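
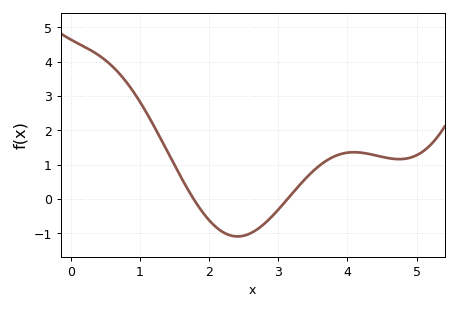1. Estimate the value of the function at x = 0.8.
3.4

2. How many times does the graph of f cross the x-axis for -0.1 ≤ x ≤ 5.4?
2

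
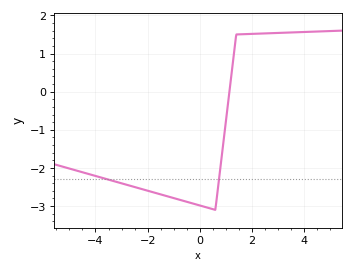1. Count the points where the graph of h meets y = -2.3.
2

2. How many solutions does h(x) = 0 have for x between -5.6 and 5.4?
1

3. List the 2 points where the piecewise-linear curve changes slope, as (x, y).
(0.6, -3.1); (1.4, 1.5)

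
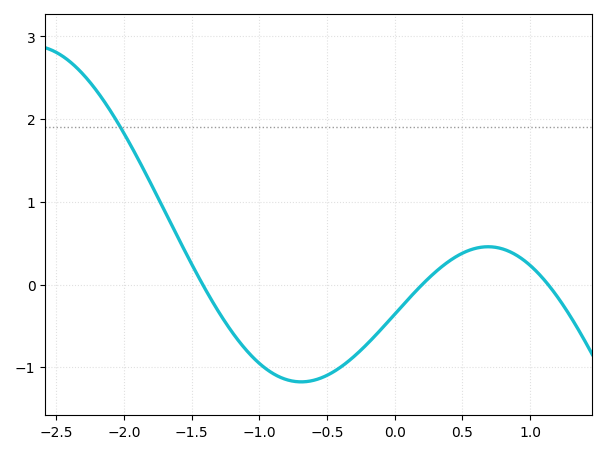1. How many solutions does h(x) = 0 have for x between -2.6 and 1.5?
3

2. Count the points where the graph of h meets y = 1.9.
1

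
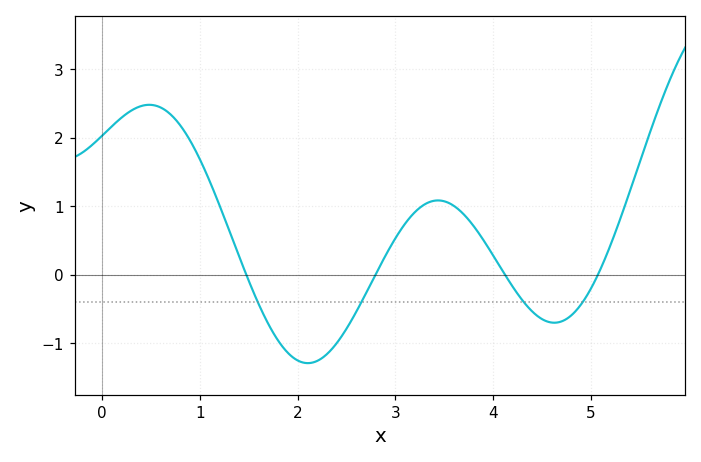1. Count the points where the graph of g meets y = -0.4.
4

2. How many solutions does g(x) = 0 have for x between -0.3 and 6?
4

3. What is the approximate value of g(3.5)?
1.1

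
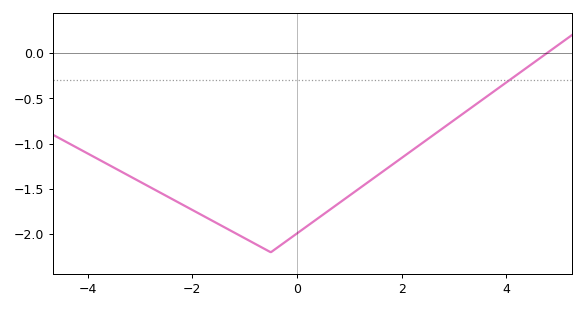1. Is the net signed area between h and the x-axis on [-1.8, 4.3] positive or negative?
negative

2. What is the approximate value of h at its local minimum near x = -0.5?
-2.2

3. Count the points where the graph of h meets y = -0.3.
1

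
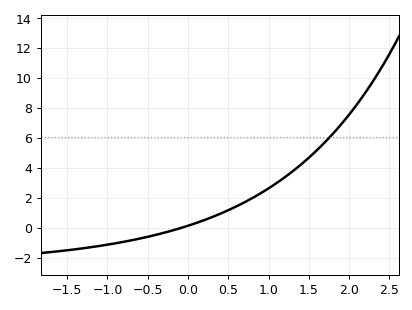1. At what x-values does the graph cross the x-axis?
-0.101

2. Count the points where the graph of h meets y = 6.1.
1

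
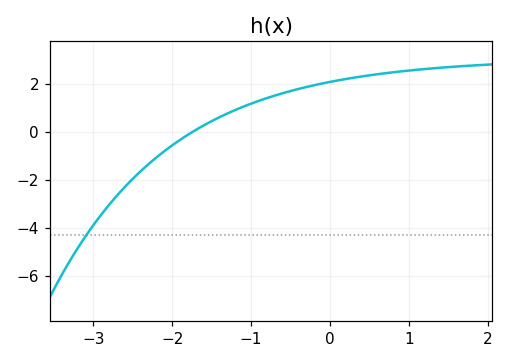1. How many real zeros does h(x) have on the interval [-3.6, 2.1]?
1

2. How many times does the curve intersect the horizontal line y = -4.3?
1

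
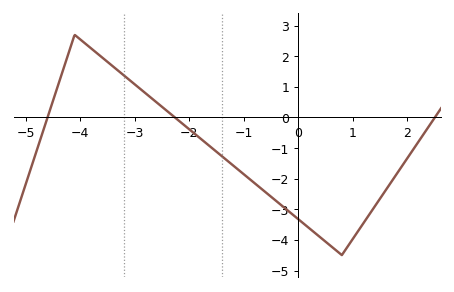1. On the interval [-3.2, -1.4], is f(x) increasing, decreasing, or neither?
decreasing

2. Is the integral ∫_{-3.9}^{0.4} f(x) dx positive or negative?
negative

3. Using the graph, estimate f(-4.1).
2.7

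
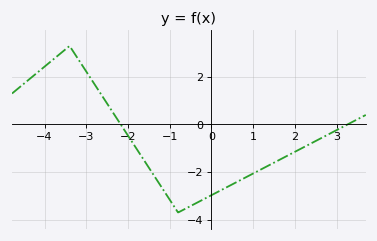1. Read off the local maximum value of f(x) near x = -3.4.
3.3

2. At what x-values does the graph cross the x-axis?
-2.17, 3.26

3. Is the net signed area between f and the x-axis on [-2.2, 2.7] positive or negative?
negative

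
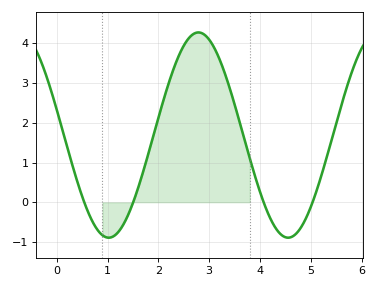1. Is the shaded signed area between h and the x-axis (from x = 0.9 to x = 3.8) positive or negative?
positive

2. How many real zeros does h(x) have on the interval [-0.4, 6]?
4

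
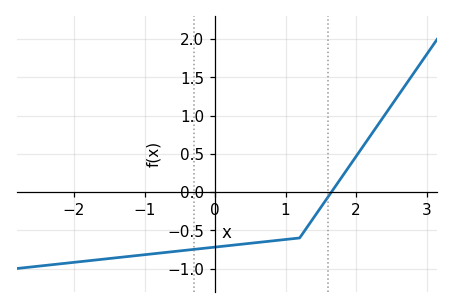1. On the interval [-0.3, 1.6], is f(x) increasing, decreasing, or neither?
increasing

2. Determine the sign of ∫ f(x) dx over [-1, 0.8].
negative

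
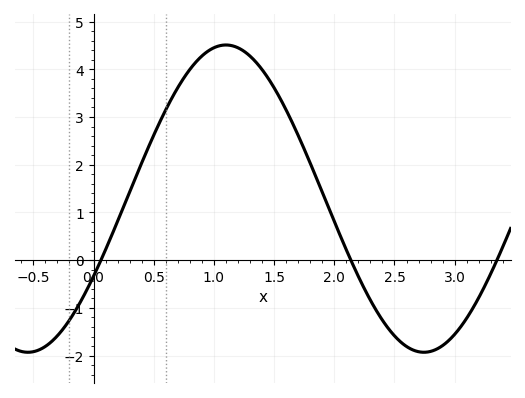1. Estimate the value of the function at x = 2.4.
-1.26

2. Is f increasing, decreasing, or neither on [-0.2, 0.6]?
increasing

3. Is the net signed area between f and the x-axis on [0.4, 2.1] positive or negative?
positive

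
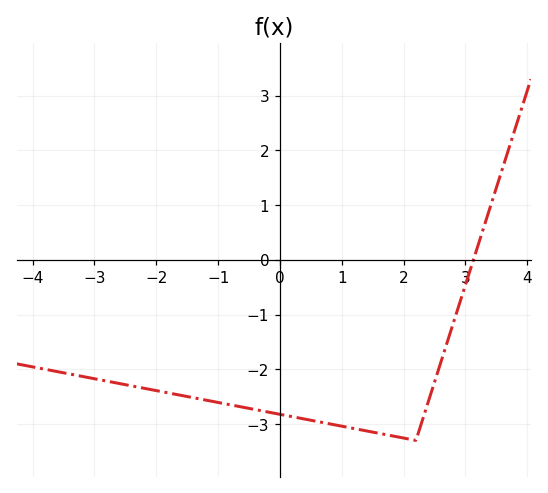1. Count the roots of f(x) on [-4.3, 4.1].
1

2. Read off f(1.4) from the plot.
-3.1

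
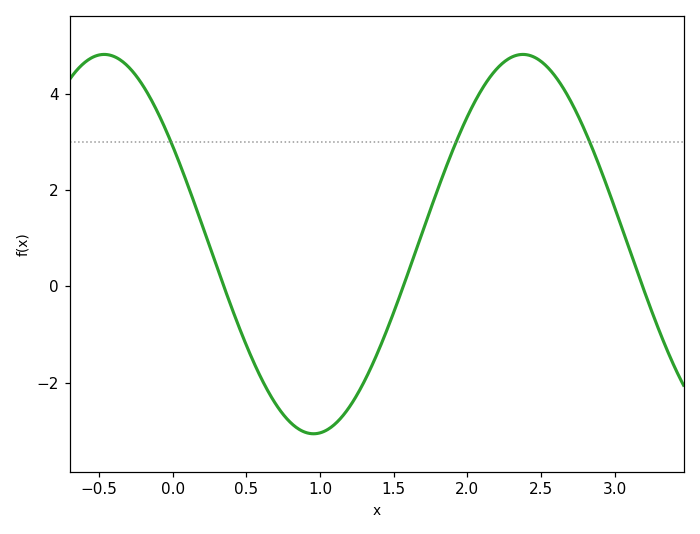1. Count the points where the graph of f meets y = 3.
3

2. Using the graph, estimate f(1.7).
1.17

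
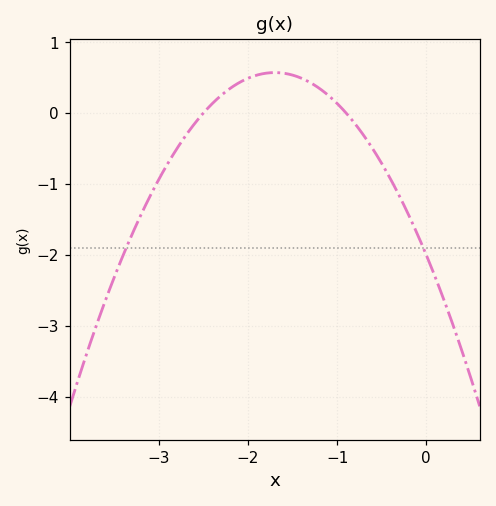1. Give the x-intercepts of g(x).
-2.5, -0.9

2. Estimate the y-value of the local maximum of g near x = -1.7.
0.57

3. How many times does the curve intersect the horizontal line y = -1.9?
2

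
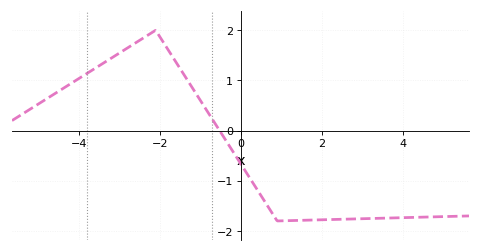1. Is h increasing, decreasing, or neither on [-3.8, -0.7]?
neither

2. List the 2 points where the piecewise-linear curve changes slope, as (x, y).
(-2.1, 2); (0.9, -1.8)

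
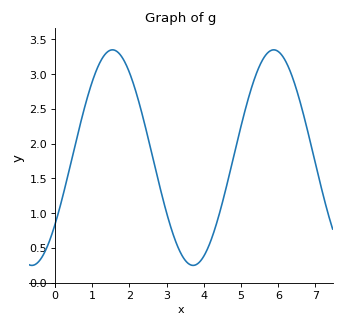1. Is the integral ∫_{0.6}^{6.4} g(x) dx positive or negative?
positive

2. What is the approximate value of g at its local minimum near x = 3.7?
0.25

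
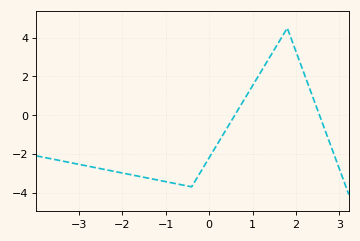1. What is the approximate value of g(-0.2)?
-3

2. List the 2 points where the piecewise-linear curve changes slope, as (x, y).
(-0.4, -3.7); (1.8, 4.5)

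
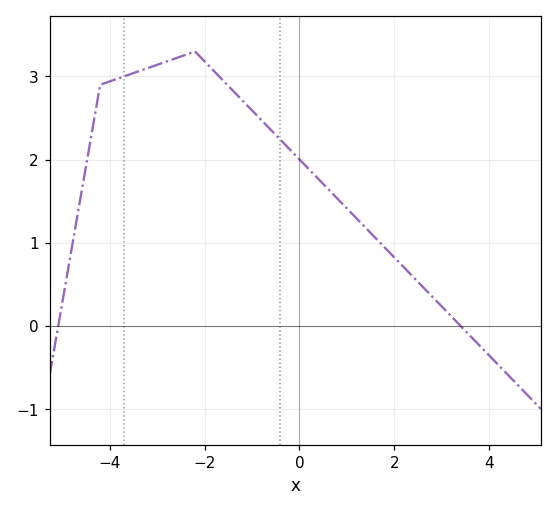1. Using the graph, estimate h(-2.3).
3.28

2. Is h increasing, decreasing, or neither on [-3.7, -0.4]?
neither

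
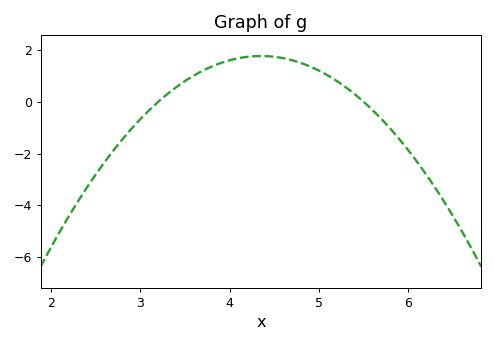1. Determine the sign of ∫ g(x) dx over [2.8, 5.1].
positive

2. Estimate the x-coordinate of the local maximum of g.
4.35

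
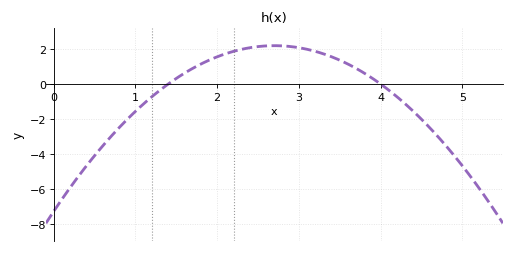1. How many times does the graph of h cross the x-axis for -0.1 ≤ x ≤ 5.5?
2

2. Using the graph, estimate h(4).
0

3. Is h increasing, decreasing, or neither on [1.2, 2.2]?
increasing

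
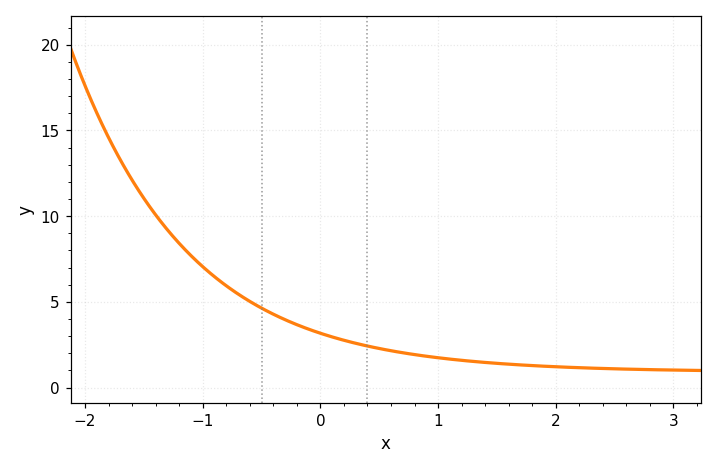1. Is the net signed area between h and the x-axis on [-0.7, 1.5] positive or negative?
positive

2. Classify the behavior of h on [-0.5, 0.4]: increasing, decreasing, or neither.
decreasing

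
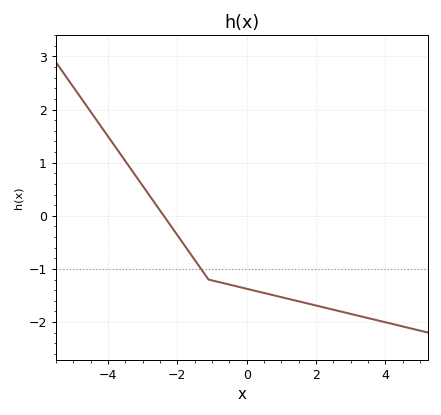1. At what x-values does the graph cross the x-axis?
-2.39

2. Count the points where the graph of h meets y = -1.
1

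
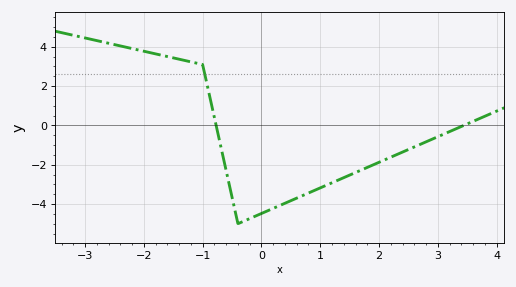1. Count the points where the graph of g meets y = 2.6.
1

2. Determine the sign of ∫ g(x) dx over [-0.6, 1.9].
negative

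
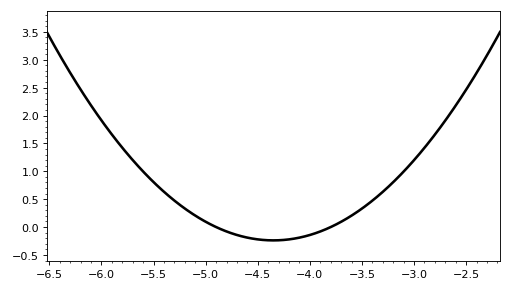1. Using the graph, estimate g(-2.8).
1.66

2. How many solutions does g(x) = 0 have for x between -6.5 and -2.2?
2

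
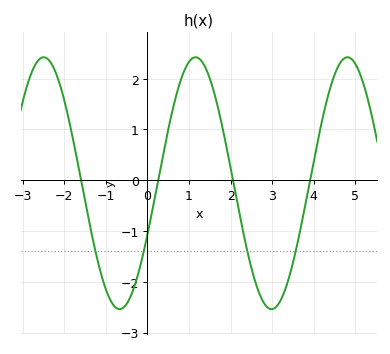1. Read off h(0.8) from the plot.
2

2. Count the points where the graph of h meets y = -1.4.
4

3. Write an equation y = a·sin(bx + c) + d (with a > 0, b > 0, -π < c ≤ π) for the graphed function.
y = 2.48sin(1.7x - 0.42) - 0.06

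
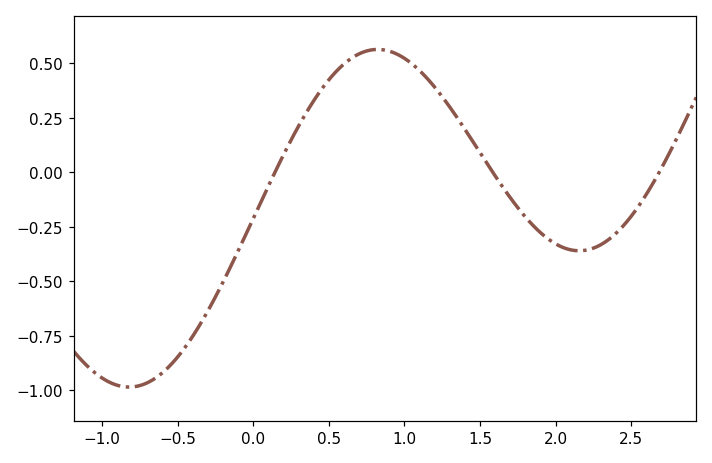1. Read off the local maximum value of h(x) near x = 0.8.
0.564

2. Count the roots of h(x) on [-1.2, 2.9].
3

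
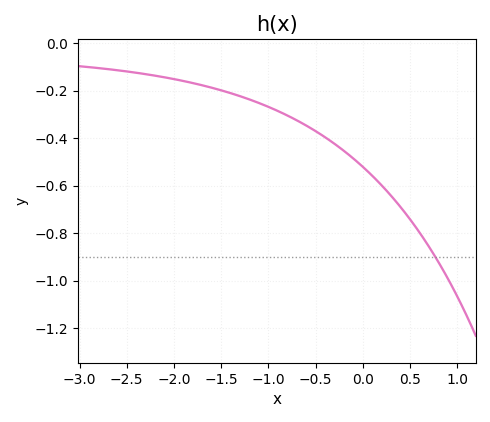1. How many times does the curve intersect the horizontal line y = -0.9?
1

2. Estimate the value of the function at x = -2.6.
-0.113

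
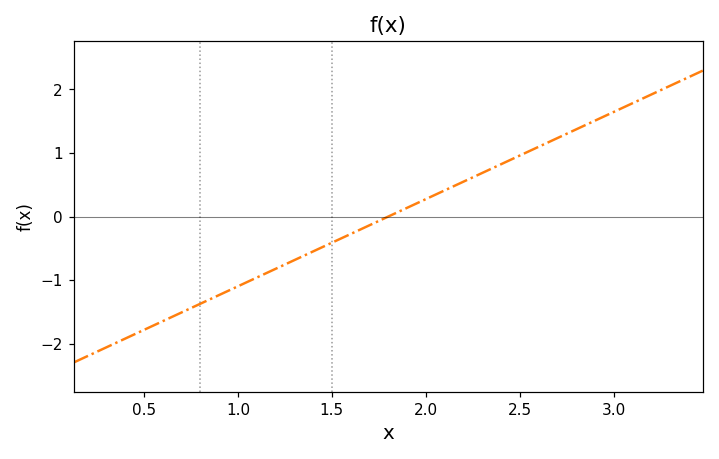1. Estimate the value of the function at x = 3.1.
1.78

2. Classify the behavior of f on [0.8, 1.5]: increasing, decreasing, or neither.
increasing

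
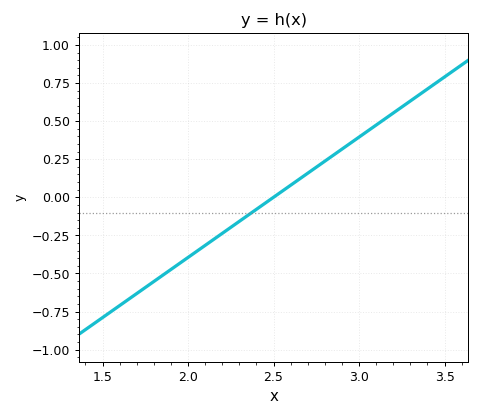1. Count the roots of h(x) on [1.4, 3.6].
1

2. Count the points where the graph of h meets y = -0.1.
1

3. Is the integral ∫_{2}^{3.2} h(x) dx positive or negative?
positive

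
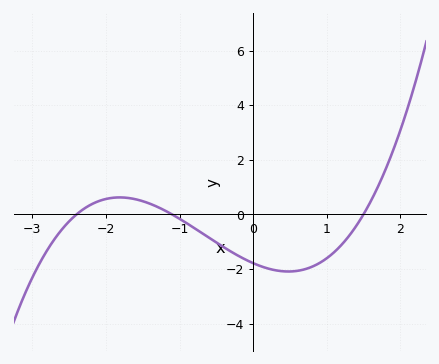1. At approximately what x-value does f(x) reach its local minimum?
0.5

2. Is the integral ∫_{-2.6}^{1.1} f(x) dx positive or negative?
negative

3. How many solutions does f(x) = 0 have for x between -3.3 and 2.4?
3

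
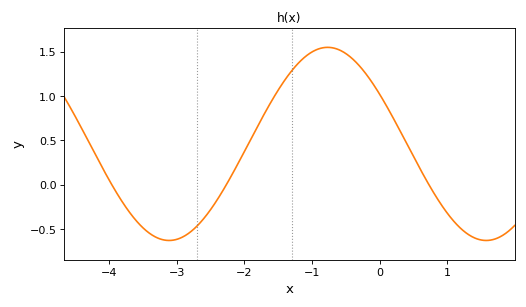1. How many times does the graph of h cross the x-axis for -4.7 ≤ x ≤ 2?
3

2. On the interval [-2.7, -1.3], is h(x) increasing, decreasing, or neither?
increasing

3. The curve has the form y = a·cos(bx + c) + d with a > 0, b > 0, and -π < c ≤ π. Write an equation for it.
y = 1.09cos(1.34x + 1.03) + 0.46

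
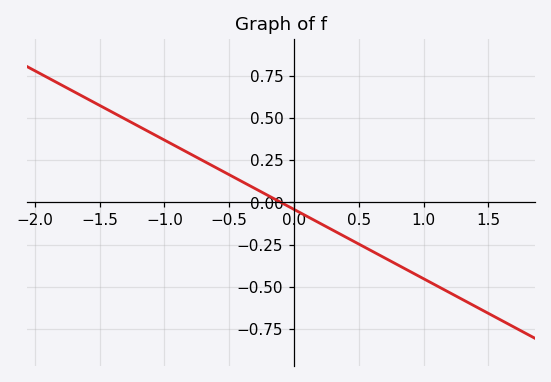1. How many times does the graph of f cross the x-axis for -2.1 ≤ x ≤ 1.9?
1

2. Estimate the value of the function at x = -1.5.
0.58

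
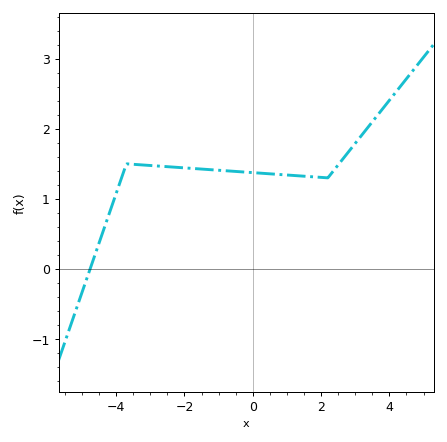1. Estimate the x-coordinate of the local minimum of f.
2.2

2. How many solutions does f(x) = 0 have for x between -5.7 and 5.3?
1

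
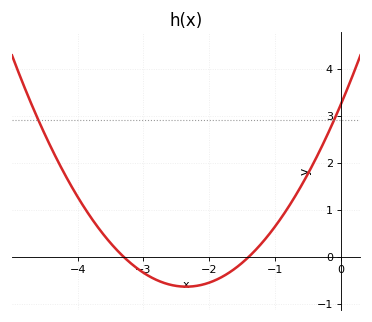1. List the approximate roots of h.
-3.3, -1.4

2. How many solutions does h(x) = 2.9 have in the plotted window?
2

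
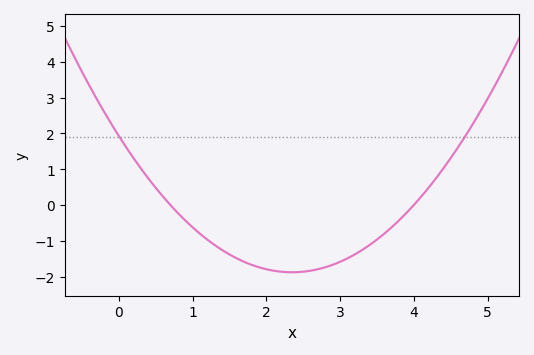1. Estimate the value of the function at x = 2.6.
-1.84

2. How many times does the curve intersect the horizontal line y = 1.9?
2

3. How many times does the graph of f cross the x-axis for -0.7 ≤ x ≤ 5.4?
2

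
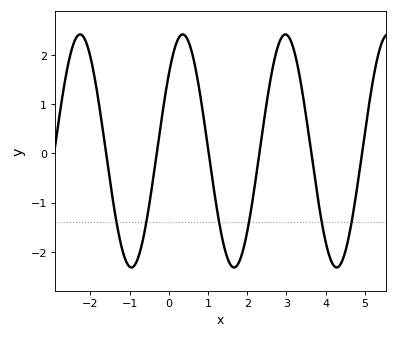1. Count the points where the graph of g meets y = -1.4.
6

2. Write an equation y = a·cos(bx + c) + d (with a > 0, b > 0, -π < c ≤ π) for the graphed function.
y = 2.37cos(2.4x - 0.852) + 0.05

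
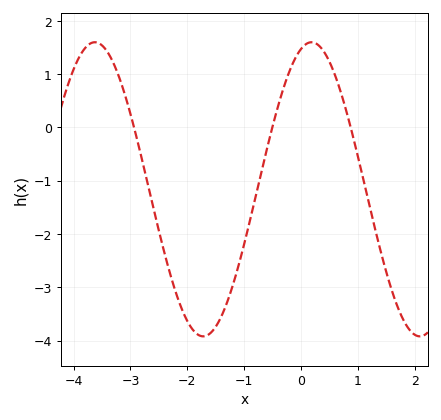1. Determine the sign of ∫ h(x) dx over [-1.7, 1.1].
negative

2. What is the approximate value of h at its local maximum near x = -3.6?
1.6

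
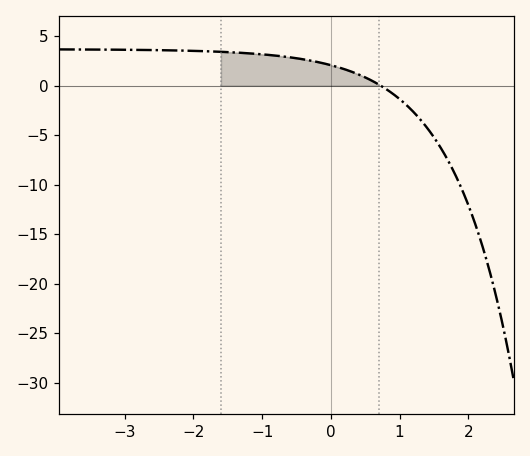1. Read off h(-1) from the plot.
3.18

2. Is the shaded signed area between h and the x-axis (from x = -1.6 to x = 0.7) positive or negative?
positive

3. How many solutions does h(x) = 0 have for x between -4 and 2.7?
1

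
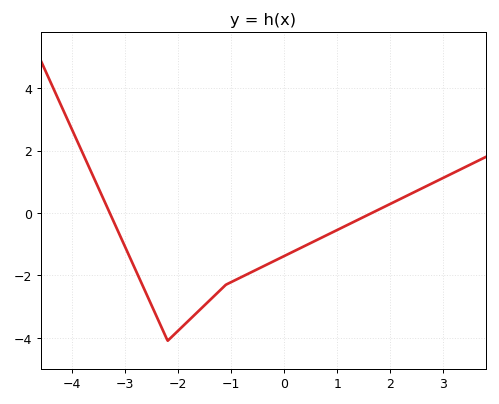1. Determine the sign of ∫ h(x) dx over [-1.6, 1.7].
negative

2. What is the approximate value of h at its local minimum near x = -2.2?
-4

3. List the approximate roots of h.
-3.2, 1.6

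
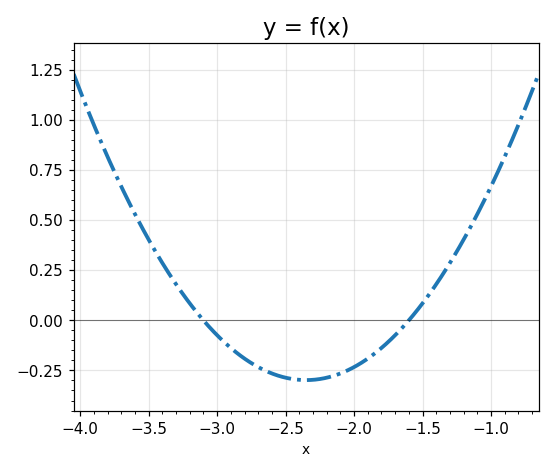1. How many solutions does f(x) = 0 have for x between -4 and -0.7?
2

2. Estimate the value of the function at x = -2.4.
-0.297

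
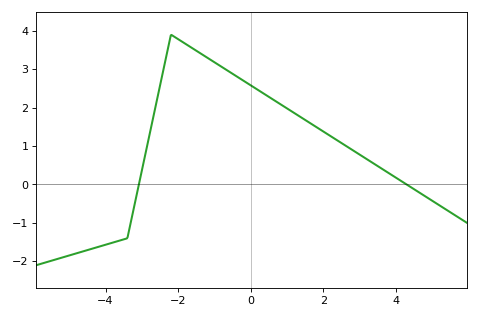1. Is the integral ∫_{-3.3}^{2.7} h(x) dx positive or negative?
positive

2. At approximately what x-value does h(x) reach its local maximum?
-2.19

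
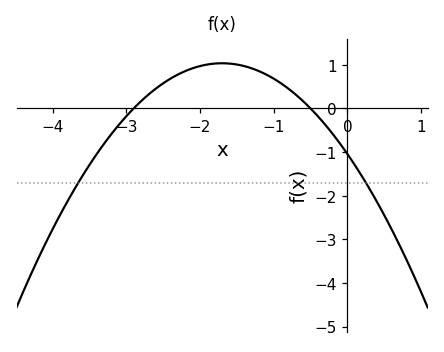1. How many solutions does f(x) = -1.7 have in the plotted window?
2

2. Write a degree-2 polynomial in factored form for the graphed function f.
y = -0.72(x + 2.9)(x + 0.5)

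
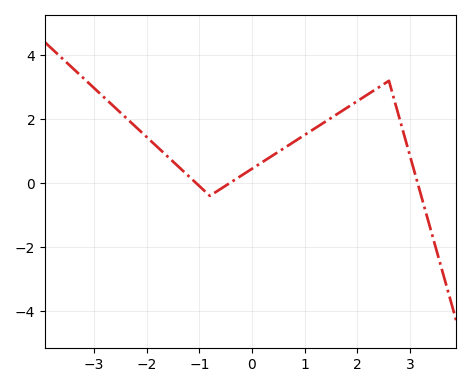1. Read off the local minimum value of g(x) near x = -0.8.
-0.4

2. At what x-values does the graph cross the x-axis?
-1, -0.4, 3.2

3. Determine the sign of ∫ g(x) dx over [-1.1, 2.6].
positive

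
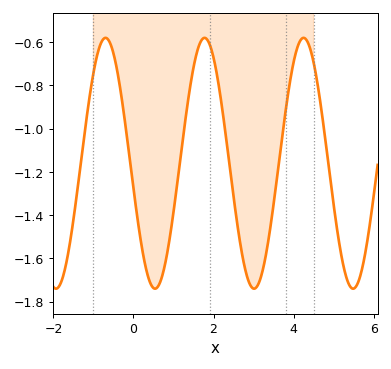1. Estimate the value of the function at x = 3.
-1.74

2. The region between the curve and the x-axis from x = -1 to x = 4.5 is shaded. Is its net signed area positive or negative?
negative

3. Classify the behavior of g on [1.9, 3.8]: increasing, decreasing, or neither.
neither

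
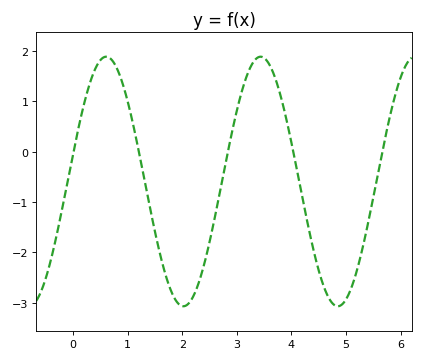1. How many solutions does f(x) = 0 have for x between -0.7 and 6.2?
5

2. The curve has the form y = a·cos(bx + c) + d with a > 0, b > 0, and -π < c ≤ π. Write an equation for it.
y = 2.48cos(2.2x - 1.3) - 0.59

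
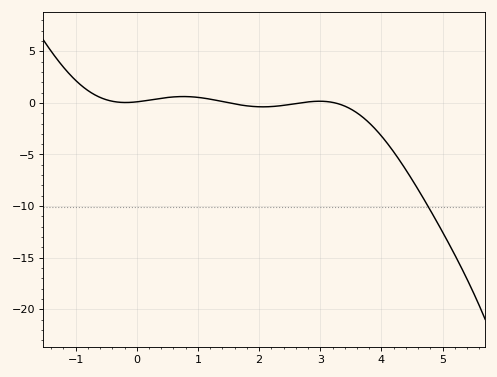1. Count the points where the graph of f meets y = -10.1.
1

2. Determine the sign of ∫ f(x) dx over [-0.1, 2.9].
positive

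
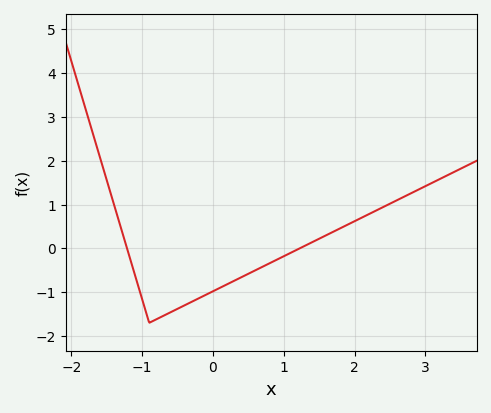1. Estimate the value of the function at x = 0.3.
-0.7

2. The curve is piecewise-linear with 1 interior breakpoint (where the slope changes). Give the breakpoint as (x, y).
(-0.9, -1.7)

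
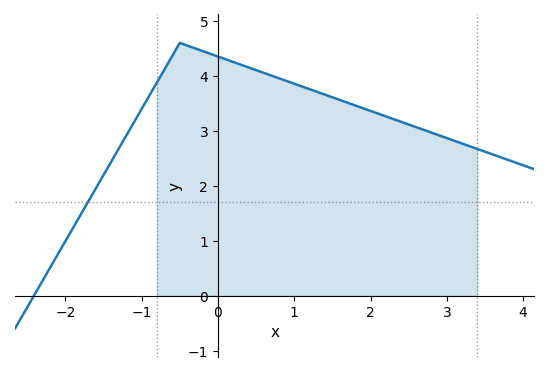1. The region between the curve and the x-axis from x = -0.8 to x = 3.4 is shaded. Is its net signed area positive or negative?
positive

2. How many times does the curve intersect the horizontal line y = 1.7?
1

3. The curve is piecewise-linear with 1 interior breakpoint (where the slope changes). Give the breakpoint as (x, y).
(-0.5, 4.6)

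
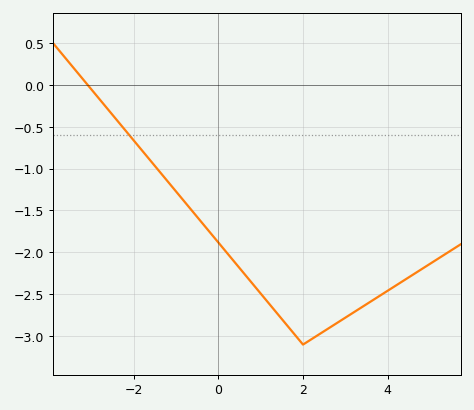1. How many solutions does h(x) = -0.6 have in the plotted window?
1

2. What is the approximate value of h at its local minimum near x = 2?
-3.1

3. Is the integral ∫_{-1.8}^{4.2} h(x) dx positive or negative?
negative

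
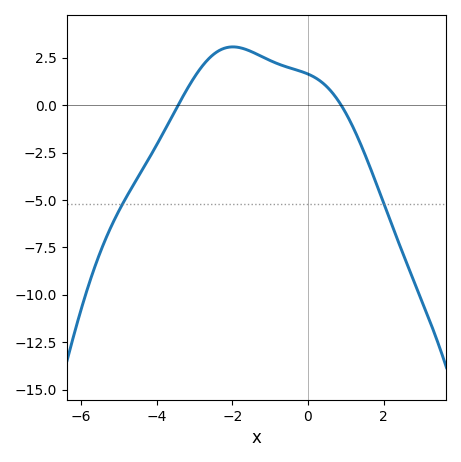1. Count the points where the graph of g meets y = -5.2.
2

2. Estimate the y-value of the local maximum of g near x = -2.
3.07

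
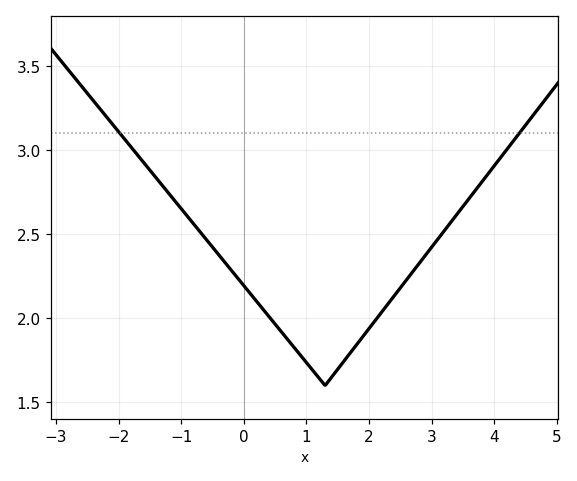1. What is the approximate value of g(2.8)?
2.33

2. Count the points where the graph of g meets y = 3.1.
2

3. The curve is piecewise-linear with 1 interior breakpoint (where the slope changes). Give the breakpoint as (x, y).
(1.3, 1.6)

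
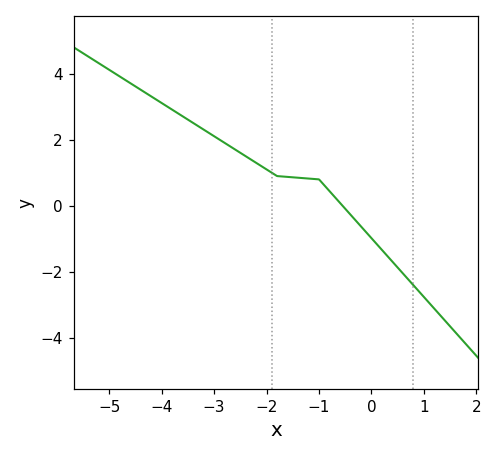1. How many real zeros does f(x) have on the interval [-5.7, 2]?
1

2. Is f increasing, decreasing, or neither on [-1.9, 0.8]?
decreasing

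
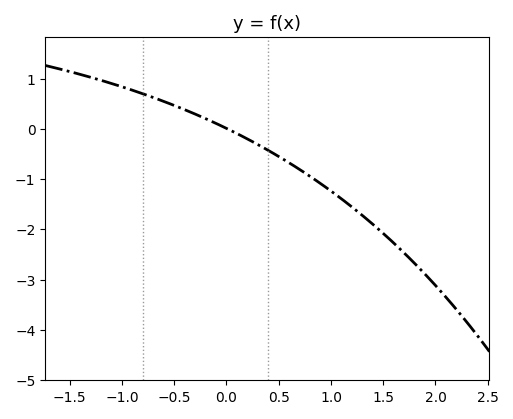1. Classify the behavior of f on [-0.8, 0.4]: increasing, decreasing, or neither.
decreasing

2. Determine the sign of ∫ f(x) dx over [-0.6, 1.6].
negative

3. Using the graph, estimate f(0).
0.01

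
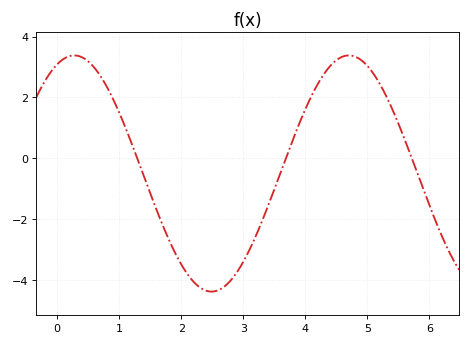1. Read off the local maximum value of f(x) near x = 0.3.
3.4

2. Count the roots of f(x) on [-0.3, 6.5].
3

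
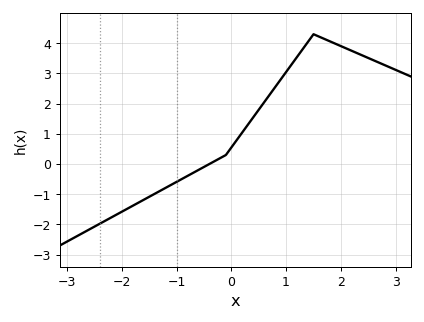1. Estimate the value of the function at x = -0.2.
0.201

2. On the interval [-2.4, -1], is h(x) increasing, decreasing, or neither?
increasing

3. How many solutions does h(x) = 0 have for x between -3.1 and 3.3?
1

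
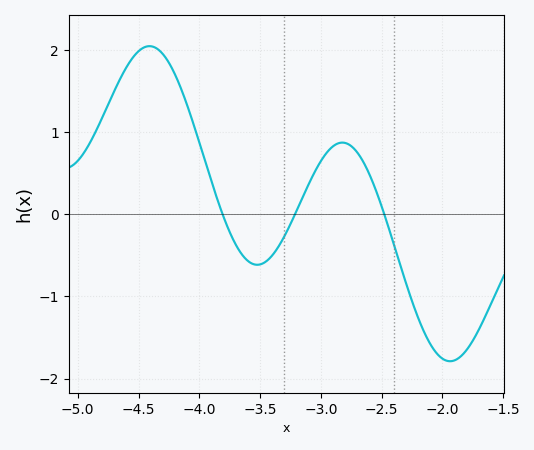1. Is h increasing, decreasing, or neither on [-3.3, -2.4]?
neither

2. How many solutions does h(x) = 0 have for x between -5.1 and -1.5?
3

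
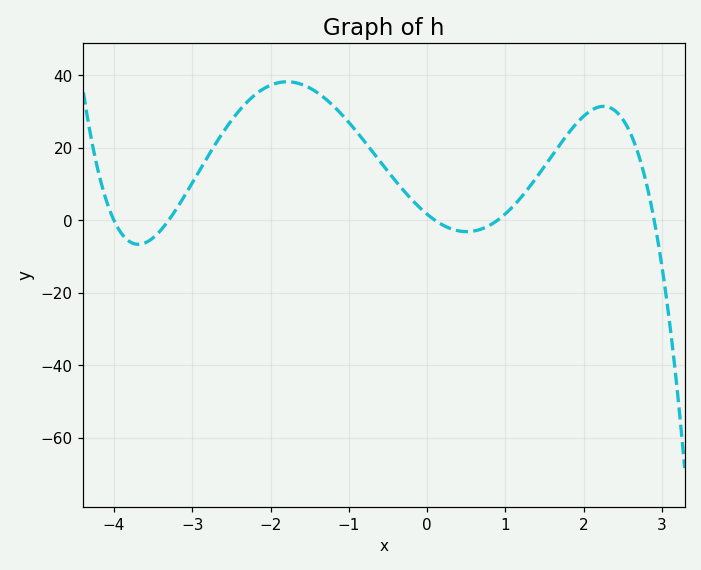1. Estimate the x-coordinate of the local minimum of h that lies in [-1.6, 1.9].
0.506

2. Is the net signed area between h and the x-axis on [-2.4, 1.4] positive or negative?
positive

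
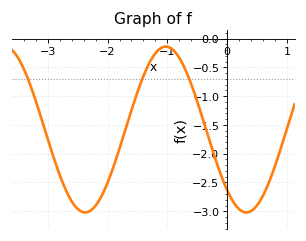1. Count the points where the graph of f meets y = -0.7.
3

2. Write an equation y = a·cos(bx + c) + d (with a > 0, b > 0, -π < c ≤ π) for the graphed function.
y = 1.44cos(2.33x + 2.39) - 1.58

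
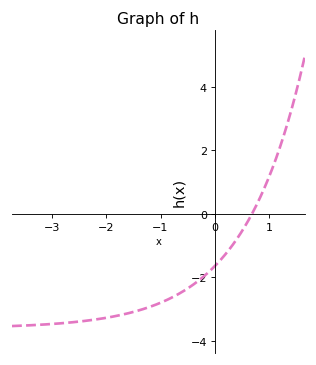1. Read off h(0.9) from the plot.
0.756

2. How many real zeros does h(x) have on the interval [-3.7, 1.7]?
1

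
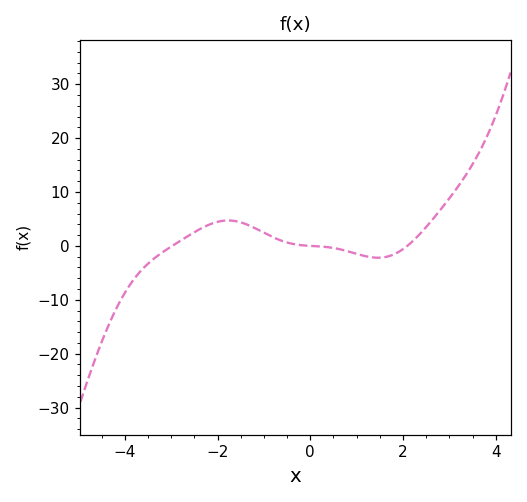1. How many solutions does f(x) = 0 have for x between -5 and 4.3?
3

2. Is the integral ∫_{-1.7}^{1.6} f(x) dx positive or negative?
positive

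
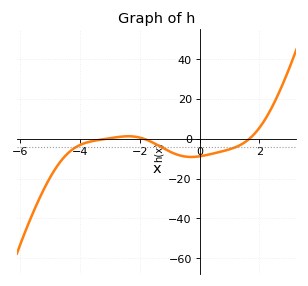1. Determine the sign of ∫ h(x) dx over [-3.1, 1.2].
negative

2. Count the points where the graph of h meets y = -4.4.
3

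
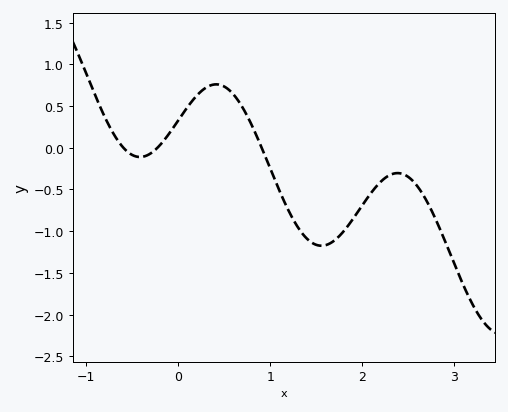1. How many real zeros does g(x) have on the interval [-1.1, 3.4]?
3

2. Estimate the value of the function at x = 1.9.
-0.85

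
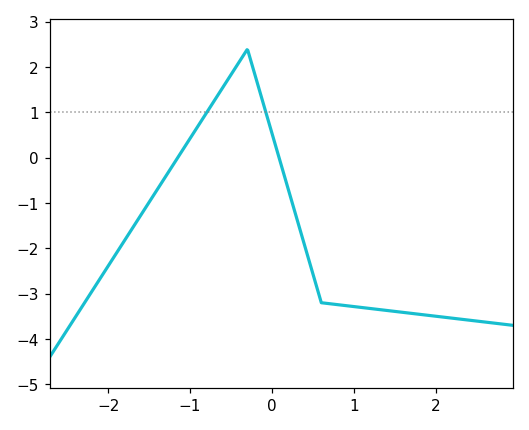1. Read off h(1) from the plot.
-3.29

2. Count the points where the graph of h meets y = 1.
2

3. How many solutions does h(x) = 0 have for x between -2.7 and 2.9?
2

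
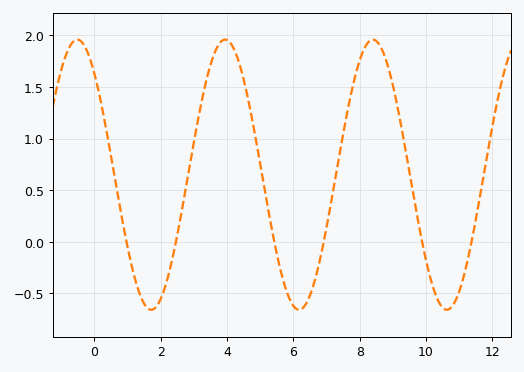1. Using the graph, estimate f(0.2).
1.35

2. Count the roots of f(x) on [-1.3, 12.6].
6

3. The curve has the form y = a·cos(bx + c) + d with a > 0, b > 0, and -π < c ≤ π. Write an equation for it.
y = 1.31cos(1.4x + 0.72) + 0.65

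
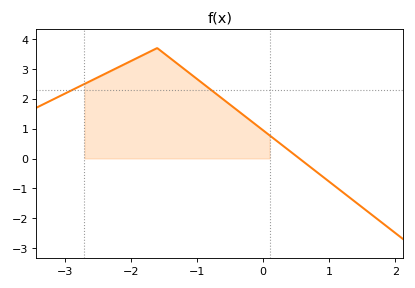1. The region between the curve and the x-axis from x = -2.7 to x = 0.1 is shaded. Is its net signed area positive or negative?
positive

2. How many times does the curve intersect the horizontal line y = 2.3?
2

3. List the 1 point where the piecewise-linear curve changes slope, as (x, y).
(-1.6, 3.7)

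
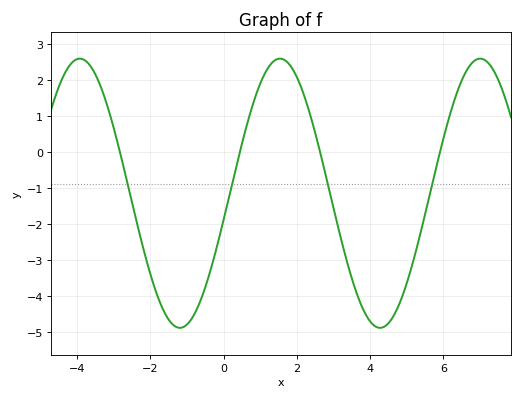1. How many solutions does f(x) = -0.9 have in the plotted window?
4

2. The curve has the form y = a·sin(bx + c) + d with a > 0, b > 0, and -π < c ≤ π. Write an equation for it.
y = 3.74sin(1.15x - 0.202) - 1.15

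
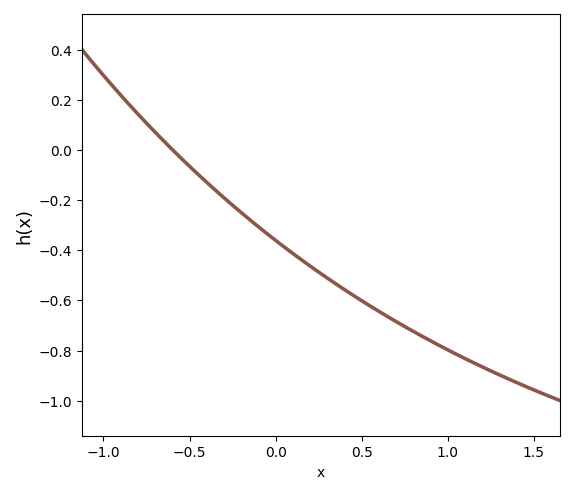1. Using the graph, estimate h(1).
-0.8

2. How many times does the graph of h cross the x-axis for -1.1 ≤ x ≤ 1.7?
1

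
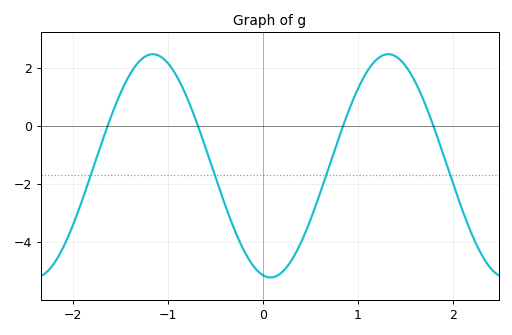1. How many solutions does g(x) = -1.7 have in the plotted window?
4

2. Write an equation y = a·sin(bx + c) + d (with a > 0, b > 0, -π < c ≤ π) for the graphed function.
y = 3.85sin(2.53x - 1.77) - 1.37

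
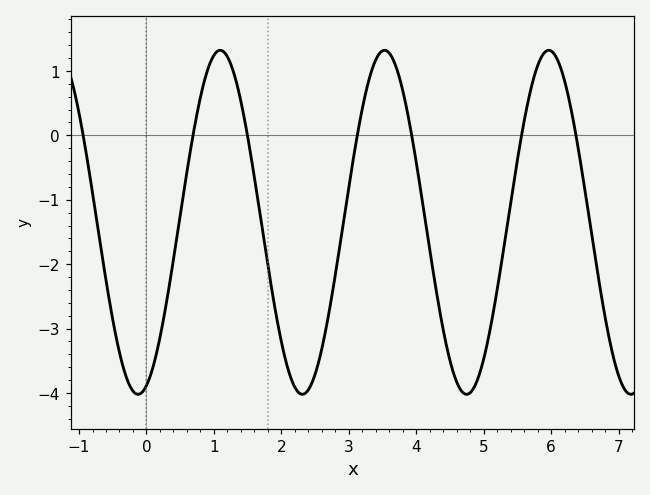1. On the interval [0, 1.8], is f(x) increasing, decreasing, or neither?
neither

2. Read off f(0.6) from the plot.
-0.6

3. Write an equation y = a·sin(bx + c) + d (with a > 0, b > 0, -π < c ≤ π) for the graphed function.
y = 2.67sin(2.6x - 1.2) - 1.35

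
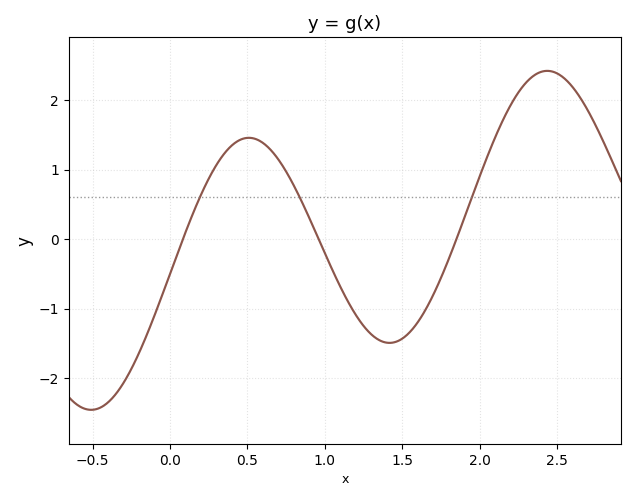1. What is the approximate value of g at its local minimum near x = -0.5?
-2.5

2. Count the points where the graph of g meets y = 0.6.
3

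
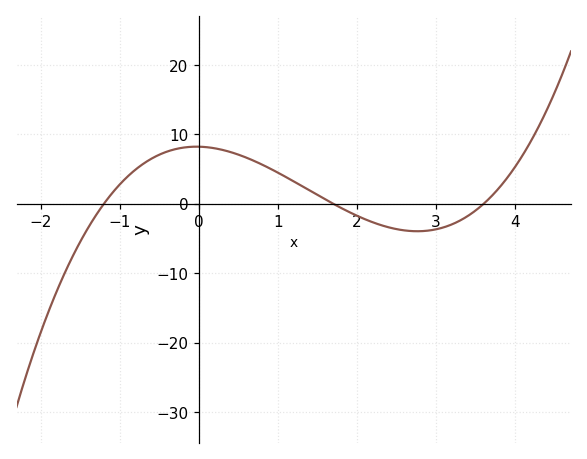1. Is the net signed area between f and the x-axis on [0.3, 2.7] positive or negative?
positive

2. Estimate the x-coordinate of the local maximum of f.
0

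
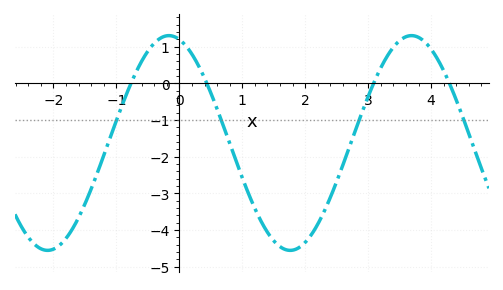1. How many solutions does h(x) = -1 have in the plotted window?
4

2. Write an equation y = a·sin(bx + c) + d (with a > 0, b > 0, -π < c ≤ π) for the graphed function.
y = 2.93sin(1.6x + 1.8) - 1.63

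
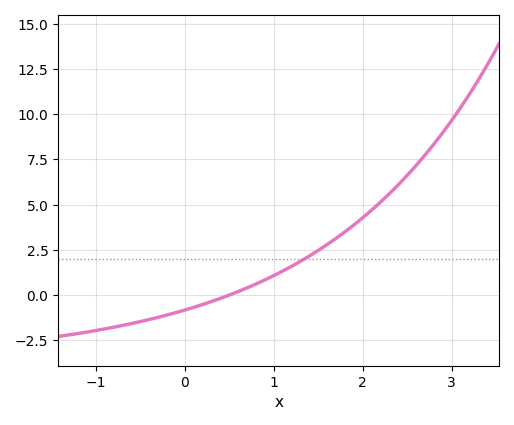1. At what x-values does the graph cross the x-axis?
0.501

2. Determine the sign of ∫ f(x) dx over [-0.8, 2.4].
positive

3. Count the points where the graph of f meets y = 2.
1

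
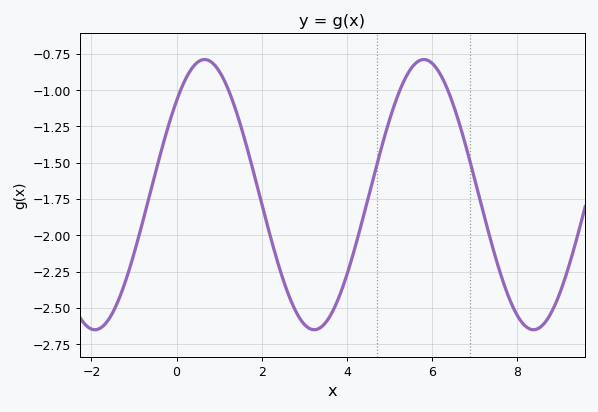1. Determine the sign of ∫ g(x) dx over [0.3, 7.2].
negative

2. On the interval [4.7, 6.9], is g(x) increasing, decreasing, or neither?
neither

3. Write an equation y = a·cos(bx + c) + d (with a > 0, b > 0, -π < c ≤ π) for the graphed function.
y = 0.93cos(1.22x - 0.802) - 1.72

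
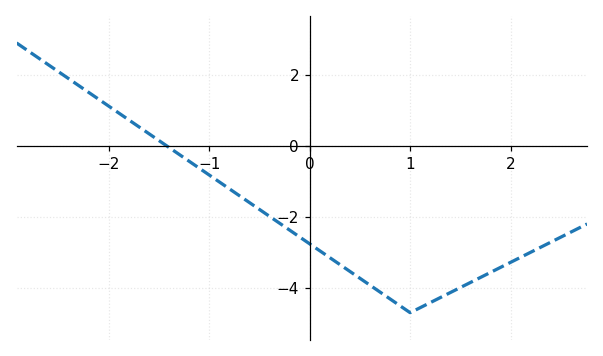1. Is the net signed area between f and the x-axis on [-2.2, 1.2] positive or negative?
negative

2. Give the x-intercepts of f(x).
-1.4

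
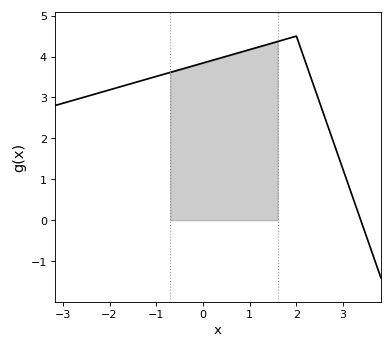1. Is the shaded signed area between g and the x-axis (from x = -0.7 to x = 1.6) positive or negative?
positive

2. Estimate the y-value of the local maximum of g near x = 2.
4.5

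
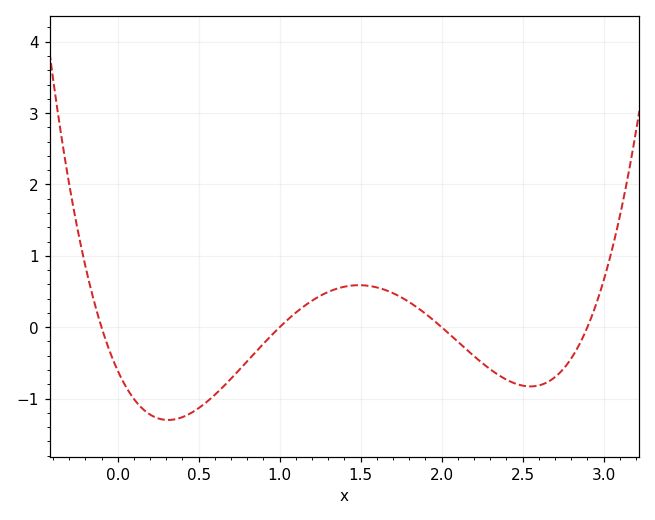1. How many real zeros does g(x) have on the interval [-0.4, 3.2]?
4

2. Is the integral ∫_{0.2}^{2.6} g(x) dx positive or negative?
negative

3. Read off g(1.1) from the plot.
0.2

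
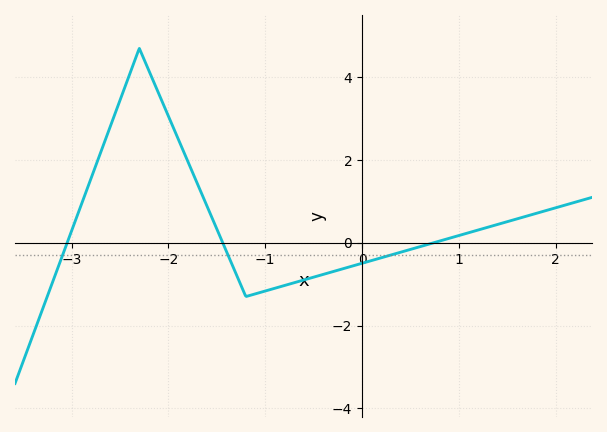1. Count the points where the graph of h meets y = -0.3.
3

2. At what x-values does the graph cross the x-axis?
-3.04, -1.44, 0.739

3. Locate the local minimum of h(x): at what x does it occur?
-1.2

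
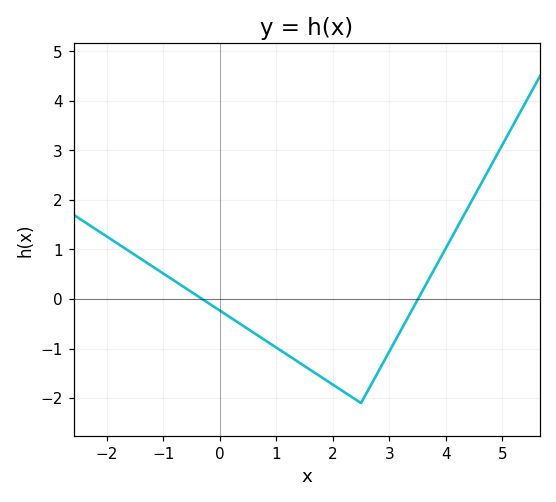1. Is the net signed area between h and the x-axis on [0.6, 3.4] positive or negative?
negative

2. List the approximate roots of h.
-0.31, 3.51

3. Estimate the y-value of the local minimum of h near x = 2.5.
-2.1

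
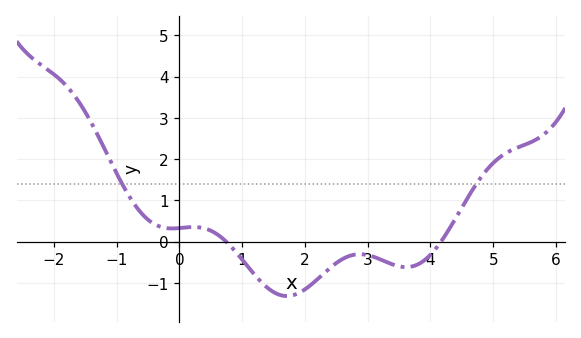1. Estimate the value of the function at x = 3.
-0.327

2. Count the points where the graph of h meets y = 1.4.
2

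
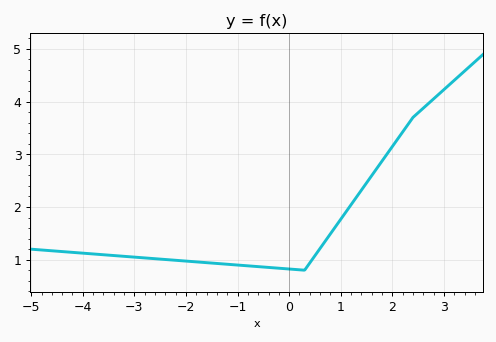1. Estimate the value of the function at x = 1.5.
2.5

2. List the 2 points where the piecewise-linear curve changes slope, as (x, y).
(0.3, 0.8); (2.4, 3.7)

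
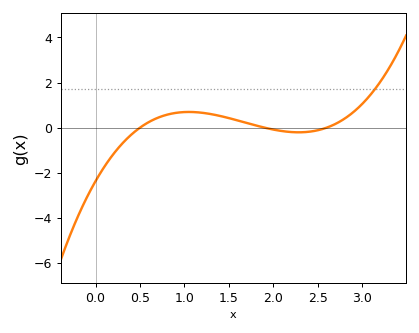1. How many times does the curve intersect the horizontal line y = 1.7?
1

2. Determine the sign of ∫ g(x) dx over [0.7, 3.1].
positive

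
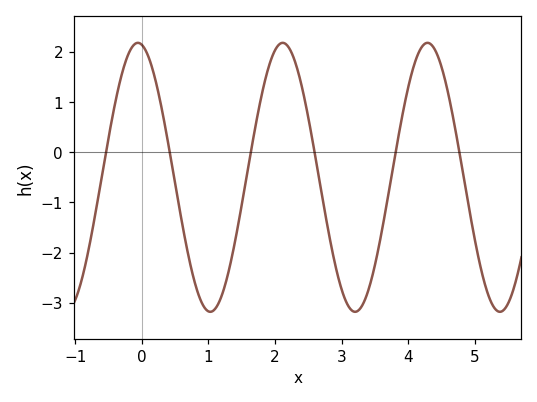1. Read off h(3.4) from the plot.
-2.8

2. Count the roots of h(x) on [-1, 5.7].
6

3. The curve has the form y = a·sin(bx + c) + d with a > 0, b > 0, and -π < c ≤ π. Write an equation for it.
y = 2.68sin(2.9x + 1.7) - 0.5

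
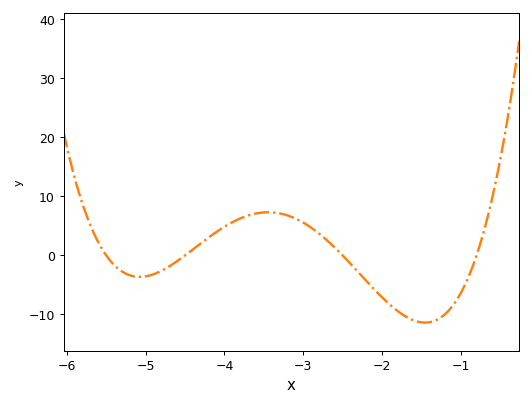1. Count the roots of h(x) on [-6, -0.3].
4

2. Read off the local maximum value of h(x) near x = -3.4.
7.32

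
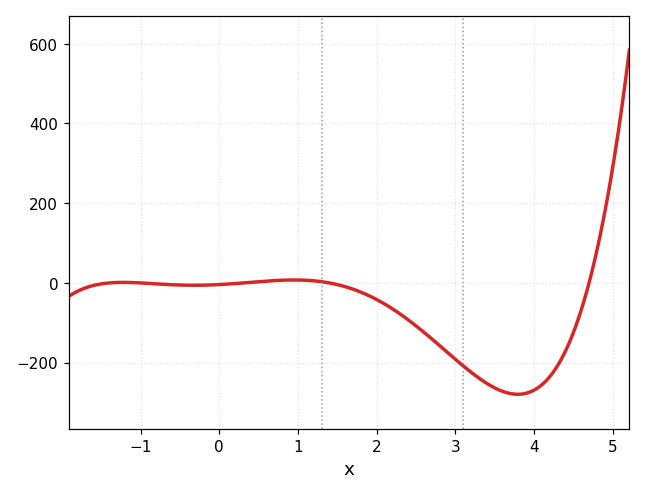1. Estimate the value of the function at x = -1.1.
0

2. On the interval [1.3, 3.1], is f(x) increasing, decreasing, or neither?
decreasing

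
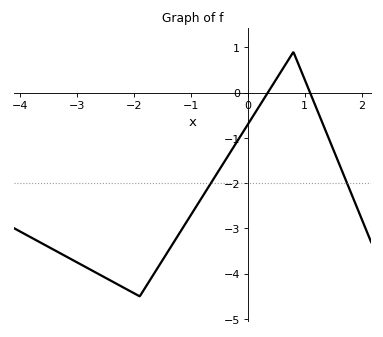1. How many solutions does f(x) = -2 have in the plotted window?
2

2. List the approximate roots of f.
0.3, 1.1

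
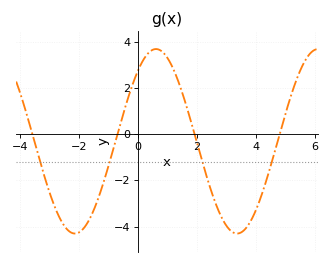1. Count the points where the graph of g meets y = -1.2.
4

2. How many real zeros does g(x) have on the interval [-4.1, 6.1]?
4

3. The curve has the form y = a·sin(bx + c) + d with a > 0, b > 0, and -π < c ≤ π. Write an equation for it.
y = 3.99sin(1.14x + 0.872) - 0.31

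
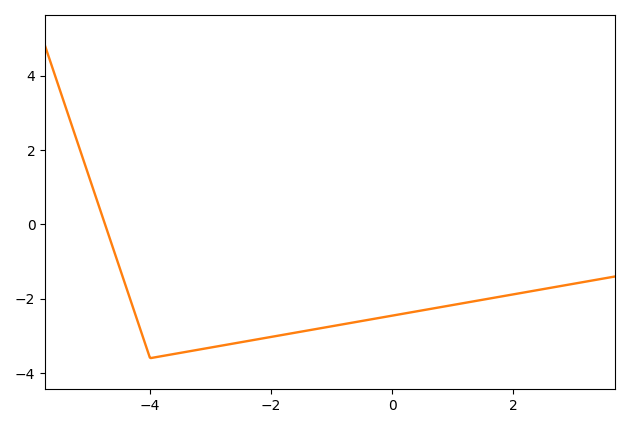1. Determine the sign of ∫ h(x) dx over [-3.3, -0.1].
negative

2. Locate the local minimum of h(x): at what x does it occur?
-4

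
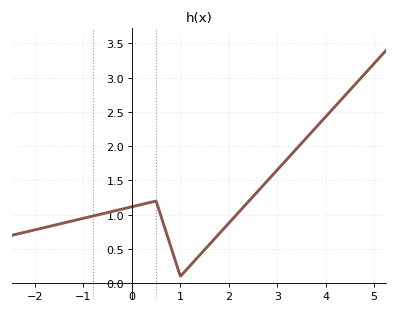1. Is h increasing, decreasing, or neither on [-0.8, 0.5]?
increasing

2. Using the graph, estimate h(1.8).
0.722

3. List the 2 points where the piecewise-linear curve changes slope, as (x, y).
(0.5, 1.2); (1, 0.1)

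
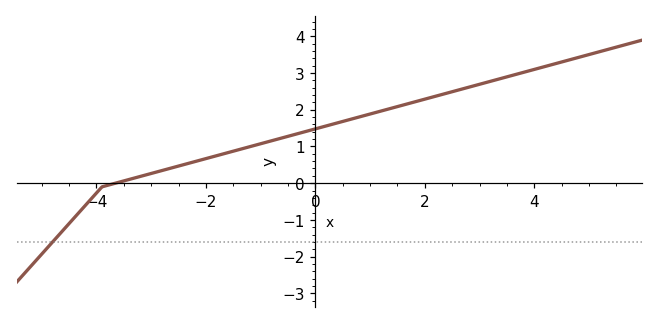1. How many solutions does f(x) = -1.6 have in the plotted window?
1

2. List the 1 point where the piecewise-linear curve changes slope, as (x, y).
(-3.9, -0.1)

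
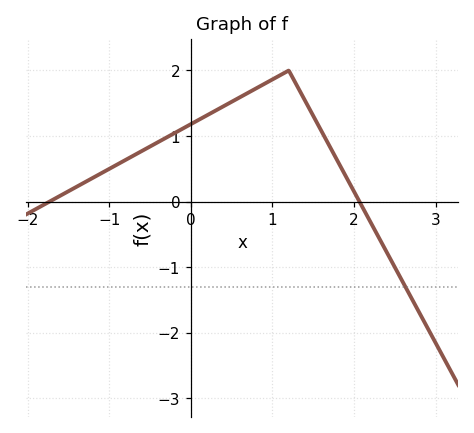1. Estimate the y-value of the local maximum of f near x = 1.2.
2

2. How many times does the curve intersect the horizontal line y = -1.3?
1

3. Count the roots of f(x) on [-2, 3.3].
2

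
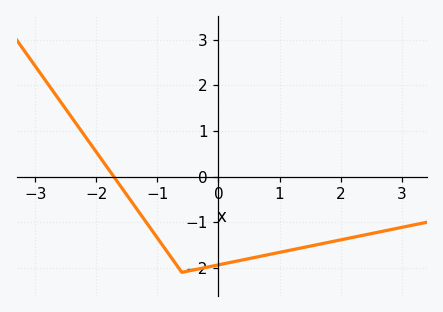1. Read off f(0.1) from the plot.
-1.91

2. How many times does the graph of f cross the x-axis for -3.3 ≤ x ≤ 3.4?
1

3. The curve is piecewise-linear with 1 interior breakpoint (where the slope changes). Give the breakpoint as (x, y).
(-0.6, -2.1)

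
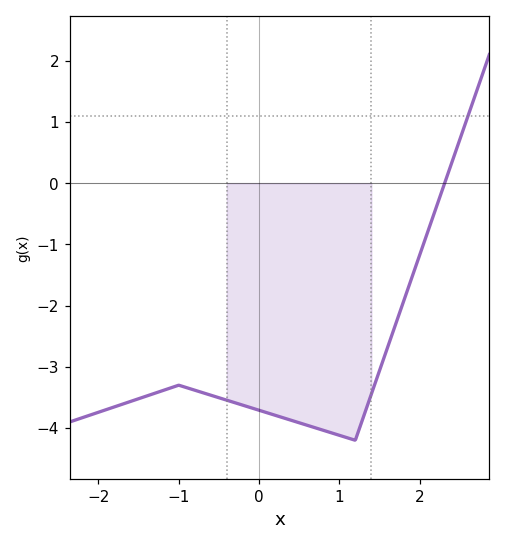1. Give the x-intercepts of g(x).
2.3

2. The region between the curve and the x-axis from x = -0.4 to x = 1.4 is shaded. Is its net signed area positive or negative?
negative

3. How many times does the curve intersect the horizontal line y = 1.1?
1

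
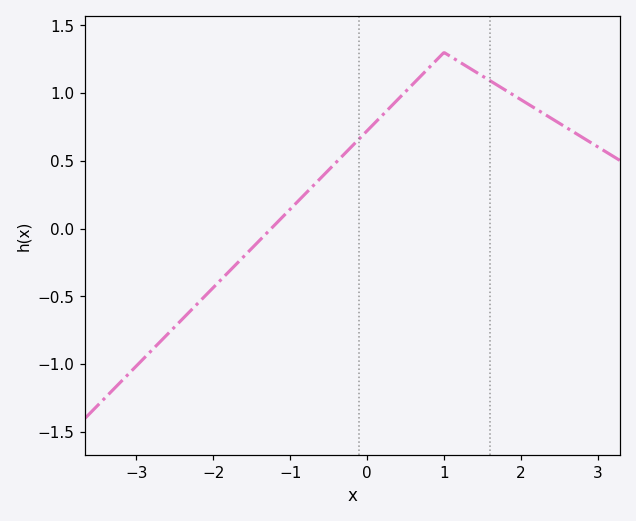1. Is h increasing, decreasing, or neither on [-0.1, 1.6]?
neither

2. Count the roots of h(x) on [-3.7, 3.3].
1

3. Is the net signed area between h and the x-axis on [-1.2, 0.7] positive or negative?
positive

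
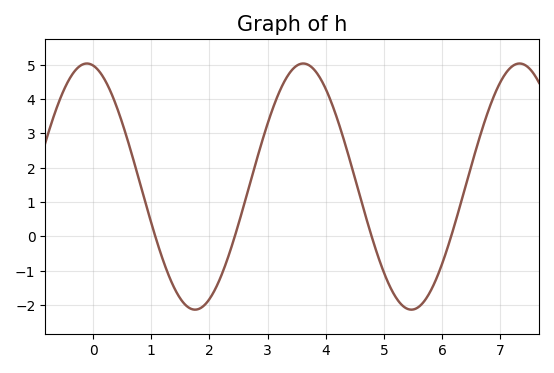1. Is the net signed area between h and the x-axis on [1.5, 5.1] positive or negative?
positive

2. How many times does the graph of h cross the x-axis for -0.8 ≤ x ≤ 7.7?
4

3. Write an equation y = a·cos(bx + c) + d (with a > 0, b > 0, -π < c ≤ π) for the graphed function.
y = 3.59cos(1.69x + 0.18) + 1.45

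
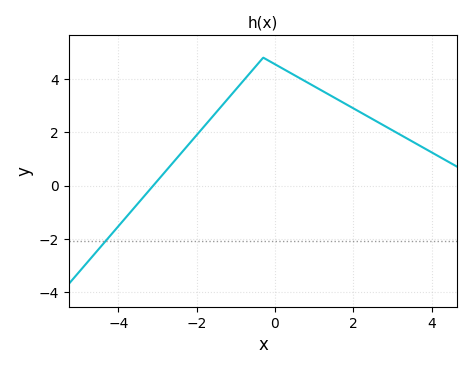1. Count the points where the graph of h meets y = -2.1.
1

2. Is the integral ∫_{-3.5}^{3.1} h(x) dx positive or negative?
positive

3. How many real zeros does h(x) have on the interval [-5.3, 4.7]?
1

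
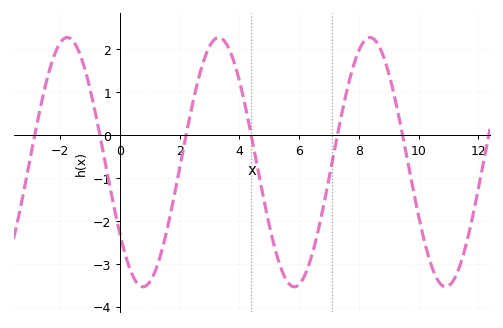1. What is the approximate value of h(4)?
1.27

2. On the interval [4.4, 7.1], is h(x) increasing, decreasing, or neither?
neither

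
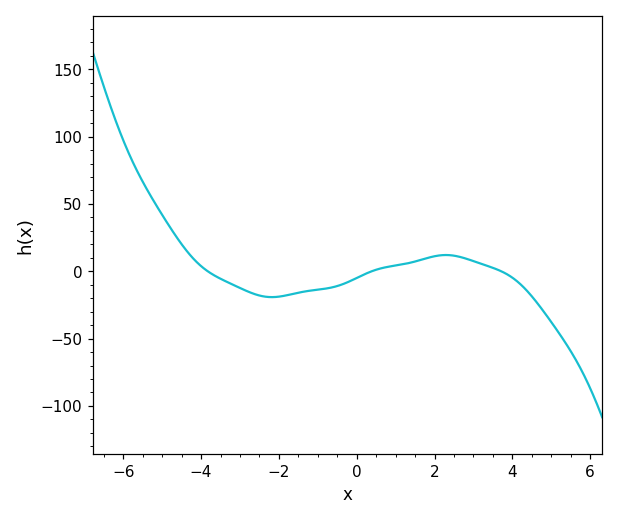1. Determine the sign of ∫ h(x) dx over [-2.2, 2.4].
negative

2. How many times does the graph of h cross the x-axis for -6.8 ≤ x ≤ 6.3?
3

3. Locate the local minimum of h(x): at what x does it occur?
-2.2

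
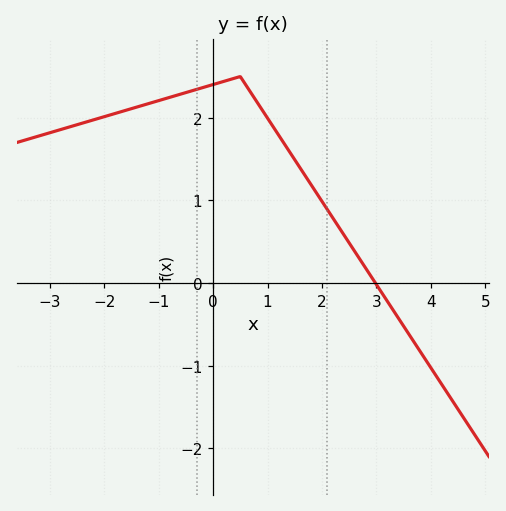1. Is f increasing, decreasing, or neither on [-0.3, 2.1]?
neither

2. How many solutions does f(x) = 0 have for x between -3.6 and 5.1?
1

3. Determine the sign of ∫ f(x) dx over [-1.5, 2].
positive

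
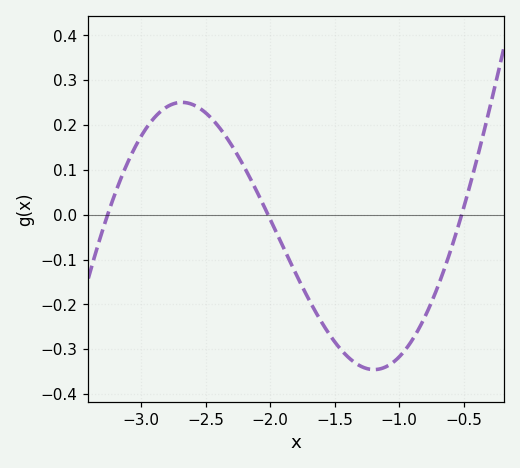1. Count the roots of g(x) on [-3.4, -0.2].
3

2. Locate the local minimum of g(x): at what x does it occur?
-1.2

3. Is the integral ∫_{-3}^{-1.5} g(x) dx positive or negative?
positive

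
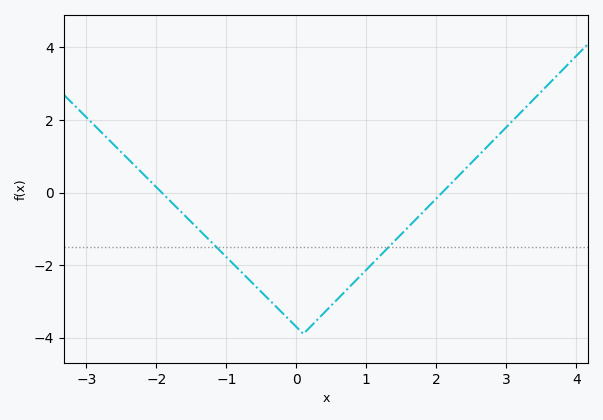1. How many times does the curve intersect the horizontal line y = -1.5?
2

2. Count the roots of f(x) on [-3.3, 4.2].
2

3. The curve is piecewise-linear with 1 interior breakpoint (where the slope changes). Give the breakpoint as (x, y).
(0.1, -3.9)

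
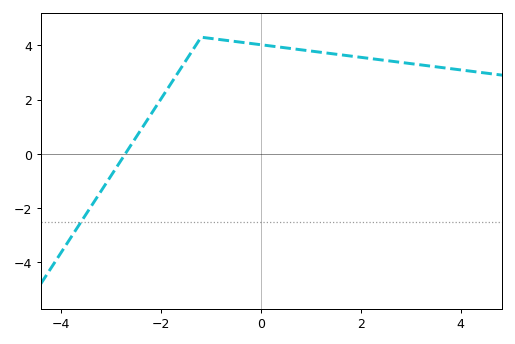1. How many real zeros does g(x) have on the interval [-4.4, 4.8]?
1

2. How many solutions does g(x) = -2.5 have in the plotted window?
1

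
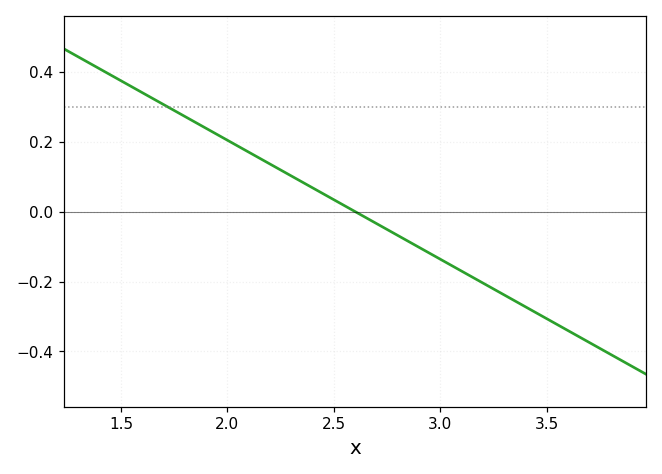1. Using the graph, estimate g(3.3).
-0.238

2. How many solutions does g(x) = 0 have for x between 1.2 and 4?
1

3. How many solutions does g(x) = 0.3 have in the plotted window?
1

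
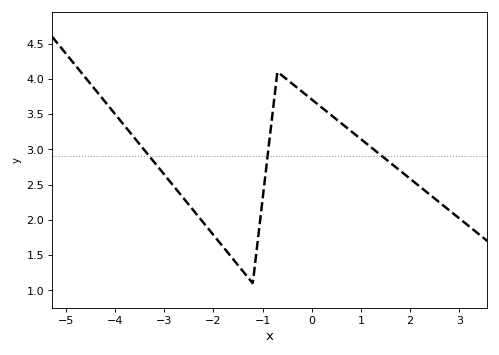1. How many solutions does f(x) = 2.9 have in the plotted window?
3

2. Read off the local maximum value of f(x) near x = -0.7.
4.1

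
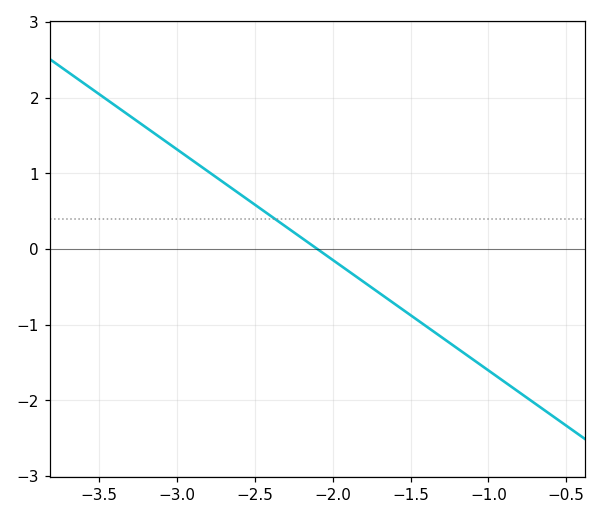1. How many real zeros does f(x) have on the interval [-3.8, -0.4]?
1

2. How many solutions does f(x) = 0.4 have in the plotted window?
1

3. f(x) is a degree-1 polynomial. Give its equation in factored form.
y = -1.46(x + 2.1)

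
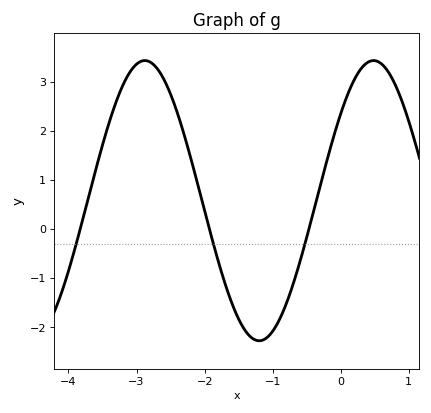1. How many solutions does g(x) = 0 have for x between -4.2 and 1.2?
3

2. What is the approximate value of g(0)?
2.3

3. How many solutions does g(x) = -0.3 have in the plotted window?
3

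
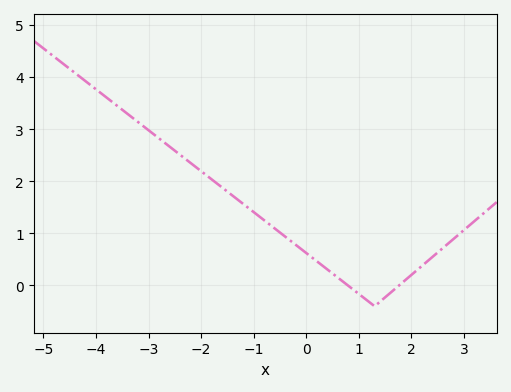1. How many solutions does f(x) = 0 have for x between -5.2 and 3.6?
2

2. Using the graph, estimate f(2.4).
0.5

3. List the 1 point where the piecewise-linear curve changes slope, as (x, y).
(1.3, -0.4)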